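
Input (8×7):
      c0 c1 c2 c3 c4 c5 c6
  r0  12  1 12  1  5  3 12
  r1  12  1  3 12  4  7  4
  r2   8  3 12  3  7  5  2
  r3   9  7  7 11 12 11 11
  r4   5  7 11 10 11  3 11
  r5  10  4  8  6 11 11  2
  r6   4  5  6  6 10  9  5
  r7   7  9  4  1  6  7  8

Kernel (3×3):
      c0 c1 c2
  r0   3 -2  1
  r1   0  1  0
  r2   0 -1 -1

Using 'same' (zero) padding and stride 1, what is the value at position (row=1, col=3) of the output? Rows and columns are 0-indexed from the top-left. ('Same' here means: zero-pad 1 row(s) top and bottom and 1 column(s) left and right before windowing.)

41

The receptive field on the zero-padded input at this output position is [12 1 5 / 3 12 4 / 12 3 7]. Elementwise product with the kernel and sum: 12·3 + 1·-2 + 5·1 + 12·1 + 3·-1 + 7·-1.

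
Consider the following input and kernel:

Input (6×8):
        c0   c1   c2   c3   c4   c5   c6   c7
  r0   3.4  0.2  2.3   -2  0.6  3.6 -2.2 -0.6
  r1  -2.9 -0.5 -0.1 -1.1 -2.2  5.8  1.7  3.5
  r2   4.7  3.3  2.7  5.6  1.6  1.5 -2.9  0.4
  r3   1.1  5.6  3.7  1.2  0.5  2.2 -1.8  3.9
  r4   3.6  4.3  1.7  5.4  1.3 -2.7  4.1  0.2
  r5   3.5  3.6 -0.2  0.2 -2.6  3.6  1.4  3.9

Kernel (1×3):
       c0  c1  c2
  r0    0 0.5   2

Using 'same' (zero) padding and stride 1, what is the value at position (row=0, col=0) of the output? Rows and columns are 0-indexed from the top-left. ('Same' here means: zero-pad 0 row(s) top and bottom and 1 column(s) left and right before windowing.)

The receptive field on the zero-padded input at this output position is [0 3.4 0.2]. Elementwise product with the kernel and sum: 3.4·0.5 + 0.2·2.

2.1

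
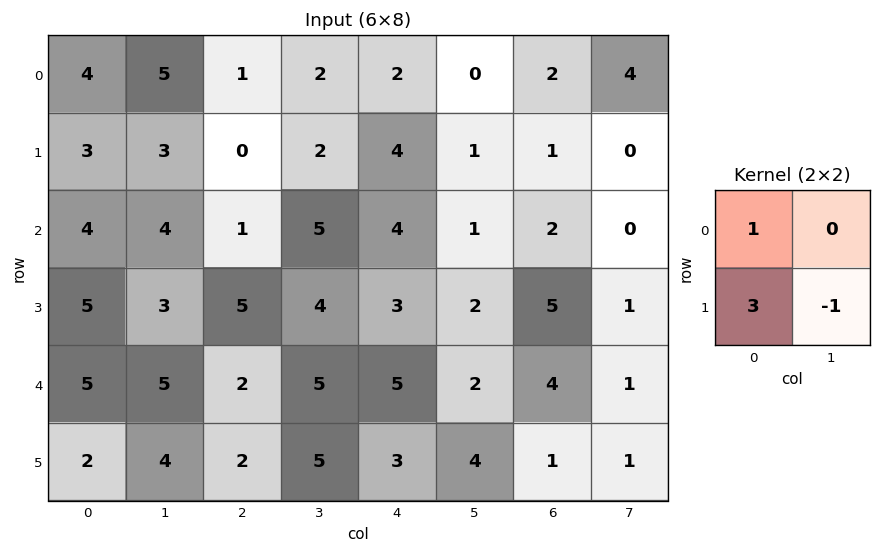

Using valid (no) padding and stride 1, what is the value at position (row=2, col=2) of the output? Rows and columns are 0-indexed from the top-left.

The receptive field on the input at this output position is [1 5 / 5 4]. Elementwise product with the kernel and sum: 1·1 + 5·3 + 4·-1.

12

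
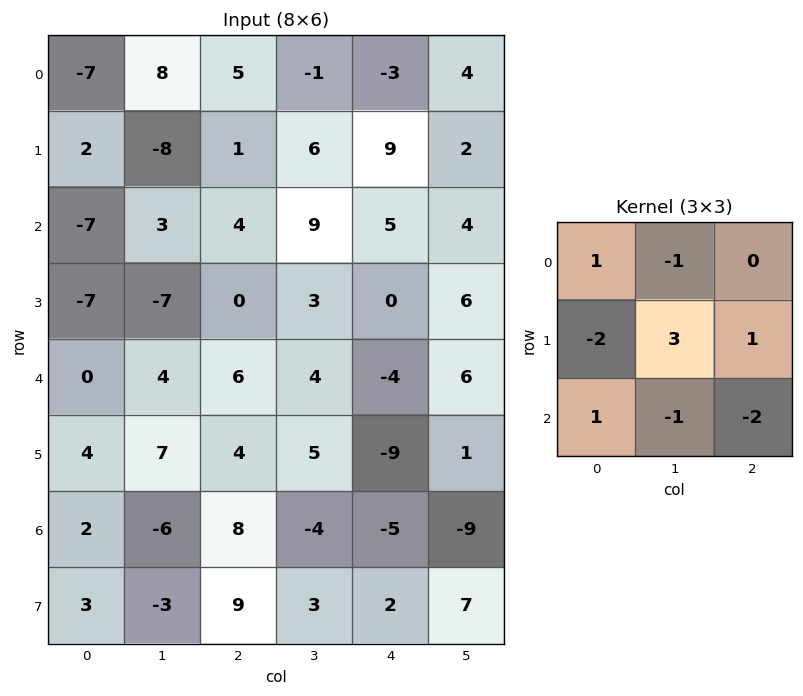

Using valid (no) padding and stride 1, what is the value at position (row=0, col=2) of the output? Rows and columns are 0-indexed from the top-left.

The receptive field on the input at this output position is [5 -1 -3 / 1 6 9 / 4 9 5]. Elementwise product with the kernel and sum: 5·1 + -1·-1 + 1·-2 + 6·3 + 9·1 + 4·1 + 9·-1 + 5·-2.

16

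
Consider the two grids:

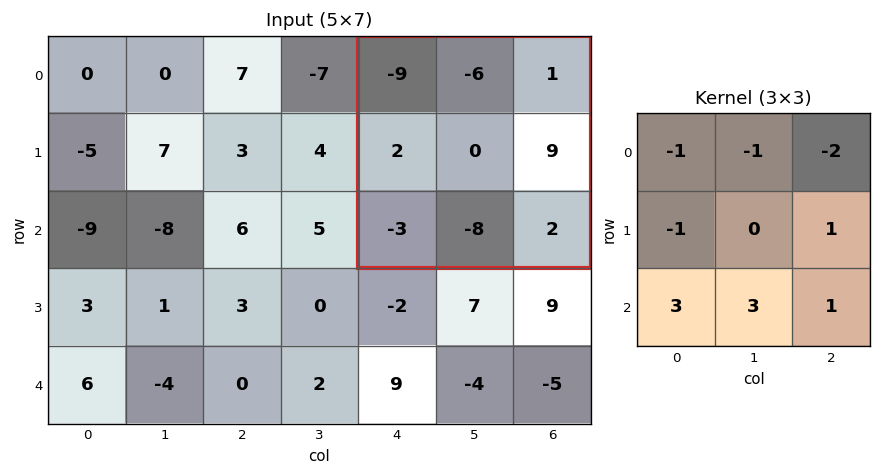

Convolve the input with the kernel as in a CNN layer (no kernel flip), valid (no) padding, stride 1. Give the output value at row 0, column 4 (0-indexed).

-11

The receptive field on the input at this output position is [-9 -6 1 / 2 0 9 / -3 -8 2]. Elementwise product with the kernel and sum: -9·-1 + -6·-1 + 1·-2 + 2·-1 + 9·1 + -3·3 + -8·3 + 2·1.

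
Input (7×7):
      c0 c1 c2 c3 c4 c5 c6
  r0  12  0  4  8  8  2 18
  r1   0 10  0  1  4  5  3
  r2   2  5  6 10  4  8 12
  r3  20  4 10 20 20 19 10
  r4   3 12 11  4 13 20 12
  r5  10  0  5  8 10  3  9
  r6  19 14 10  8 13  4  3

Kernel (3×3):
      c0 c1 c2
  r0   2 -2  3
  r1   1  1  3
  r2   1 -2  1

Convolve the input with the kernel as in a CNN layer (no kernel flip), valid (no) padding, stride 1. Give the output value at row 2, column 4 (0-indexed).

82

The receptive field on the input at this output position is [4 8 12 / 20 19 10 / 13 20 12]. Elementwise product with the kernel and sum: 4·2 + 8·-2 + 12·3 + 20·1 + 19·1 + 10·3 + 13·1 + 20·-2 + 12·1.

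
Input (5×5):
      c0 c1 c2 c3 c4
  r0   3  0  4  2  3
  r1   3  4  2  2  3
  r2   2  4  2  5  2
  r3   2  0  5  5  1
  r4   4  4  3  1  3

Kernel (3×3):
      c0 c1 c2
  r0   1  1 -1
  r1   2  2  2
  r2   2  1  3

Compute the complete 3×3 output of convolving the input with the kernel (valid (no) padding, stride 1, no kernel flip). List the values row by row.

31 43 32
40 46 37
39 35 43

Output[0,0]: The receptive field on the input at this output position is [3 0 4 / 3 4 2 / 2 4 2]. Elementwise product with the kernel and sum: 3·1 + 0·1 + 4·-1 + 3·2 + 4·2 + 2·2 + 2·2 + 4·1 + 2·3.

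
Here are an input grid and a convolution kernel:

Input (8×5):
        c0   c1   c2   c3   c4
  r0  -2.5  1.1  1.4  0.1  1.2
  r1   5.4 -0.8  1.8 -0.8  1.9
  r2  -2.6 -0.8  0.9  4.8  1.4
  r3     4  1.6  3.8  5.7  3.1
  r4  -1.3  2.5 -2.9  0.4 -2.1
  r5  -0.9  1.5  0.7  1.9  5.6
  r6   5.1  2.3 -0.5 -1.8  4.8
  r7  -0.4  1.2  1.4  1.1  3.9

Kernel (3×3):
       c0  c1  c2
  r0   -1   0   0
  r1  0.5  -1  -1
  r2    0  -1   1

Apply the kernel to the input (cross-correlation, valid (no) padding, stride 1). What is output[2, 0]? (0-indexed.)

The receptive field on the input at this output position is [-2.6 -0.8 0.9 / 4 1.6 3.8 / -1.3 2.5 -2.9]. Elementwise product with the kernel and sum: -2.6·-1 + 4·0.5 + 1.6·-1 + 3.8·-1 + 2.5·-1 + -2.9·1.

-6.2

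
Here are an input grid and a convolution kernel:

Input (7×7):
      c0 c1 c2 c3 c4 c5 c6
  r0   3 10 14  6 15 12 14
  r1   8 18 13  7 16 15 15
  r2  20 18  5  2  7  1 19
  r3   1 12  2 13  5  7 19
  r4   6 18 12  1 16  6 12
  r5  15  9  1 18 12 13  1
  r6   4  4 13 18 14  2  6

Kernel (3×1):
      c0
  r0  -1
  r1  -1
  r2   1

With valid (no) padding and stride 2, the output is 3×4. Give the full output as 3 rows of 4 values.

Output[0,0]: The receptive field on the input at this output position is [3 / 8 / 20]. Elementwise product with the kernel and sum: 3·-1 + 8·-1 + 20·1.

9 -22 -24 -10
-15 5 4 -26
-17 0 -14 -7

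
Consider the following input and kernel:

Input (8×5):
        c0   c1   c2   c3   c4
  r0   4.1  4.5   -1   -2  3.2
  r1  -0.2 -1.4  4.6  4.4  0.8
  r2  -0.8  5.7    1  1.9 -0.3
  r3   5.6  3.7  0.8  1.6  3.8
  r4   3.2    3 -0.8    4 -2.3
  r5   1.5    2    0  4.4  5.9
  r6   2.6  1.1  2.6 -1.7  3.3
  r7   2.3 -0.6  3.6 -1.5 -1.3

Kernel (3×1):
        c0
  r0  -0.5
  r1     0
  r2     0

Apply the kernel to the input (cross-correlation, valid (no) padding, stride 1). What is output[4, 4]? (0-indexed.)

The receptive field on the input at this output position is [-2.3 / 5.9 / 3.3]. Elementwise product with the kernel and sum: -2.3·-0.5.

1.15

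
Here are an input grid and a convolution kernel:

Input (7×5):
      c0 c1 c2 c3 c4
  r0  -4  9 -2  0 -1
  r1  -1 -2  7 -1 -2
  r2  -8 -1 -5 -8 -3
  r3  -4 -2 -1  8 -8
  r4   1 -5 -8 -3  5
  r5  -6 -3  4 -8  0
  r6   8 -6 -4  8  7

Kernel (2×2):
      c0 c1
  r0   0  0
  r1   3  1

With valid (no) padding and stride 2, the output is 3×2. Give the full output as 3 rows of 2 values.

Output[0,0]: The receptive field on the input at this output position is [-4 9 / -1 -2]. Elementwise product with the kernel and sum: -1·3 + -2·1.
Output[0,1]: The receptive field on the input at this output position is [-2 0 / 7 -1]. Elementwise product with the kernel and sum: 7·3 + -1·1.

-5 20
-14 5
-21 4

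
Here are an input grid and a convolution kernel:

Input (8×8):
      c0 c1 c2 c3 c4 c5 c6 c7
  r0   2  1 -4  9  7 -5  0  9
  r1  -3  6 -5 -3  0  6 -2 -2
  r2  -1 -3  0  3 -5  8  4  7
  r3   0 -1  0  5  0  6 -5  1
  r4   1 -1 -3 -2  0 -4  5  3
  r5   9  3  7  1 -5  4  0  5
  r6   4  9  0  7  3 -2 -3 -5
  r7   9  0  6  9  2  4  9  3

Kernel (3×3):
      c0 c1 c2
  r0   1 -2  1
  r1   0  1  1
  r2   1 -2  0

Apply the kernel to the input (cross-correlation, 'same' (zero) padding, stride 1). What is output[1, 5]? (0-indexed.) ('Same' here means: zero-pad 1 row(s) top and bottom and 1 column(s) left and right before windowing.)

The receptive field on the zero-padded input at this output position is [7 -5 0 / 0 6 -2 / -5 8 4]. Elementwise product with the kernel and sum: 7·1 + -5·-2 + 0·1 + 6·1 + -2·1 + -5·1 + 8·-2.

0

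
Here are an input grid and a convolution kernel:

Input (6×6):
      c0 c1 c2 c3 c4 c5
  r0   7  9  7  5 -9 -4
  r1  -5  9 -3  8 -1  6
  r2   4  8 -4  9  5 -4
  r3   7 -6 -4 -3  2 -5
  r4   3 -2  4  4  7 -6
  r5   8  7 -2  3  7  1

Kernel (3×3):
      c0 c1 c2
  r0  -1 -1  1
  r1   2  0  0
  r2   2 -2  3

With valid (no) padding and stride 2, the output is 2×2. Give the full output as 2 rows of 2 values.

-39 -38
20 13

Output[0,0]: The receptive field on the input at this output position is [7 9 7 / -5 9 -3 / 4 8 -4]. Elementwise product with the kernel and sum: 7·-1 + 9·-1 + 7·1 + -5·2 + 4·2 + 8·-2 + -4·3.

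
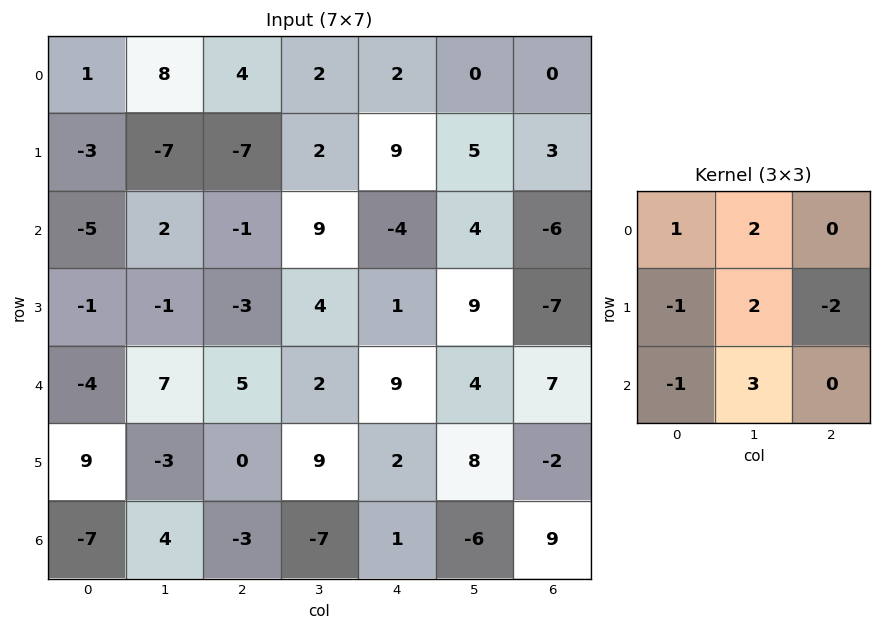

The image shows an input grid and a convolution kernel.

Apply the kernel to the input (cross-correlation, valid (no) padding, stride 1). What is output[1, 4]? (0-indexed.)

69

The receptive field on the input at this output position is [9 5 3 / -4 4 -6 / 1 9 -7]. Elementwise product with the kernel and sum: 9·1 + 5·2 + -4·-1 + 4·2 + -6·-2 + 1·-1 + 9·3.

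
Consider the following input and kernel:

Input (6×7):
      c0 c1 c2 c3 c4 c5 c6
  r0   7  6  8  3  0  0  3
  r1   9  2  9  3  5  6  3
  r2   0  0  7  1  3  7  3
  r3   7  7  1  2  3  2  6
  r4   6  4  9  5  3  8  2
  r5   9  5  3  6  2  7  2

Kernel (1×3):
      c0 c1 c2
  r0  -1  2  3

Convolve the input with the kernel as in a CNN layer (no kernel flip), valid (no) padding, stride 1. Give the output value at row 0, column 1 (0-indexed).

19

The receptive field on the input at this output position is [6 8 3]. Elementwise product with the kernel and sum: 6·-1 + 8·2 + 3·3.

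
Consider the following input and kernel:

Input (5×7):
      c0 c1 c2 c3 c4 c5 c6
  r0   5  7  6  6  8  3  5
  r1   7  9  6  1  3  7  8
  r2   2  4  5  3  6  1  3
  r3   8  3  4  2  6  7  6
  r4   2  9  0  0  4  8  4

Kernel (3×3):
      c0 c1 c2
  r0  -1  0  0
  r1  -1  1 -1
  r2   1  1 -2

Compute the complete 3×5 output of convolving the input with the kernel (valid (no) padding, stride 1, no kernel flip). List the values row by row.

-13 -8 -18 -4 -11
-7 -8 -20 -5 -10
0 4 -21 -18 -7

Output[0,0]: The receptive field on the input at this output position is [5 7 6 / 7 9 6 / 2 4 5]. Elementwise product with the kernel and sum: 5·-1 + 7·-1 + 9·1 + 6·-1 + 2·1 + 4·1 + 5·-2.
Output[0,1]: The receptive field on the input at this output position is [7 6 6 / 9 6 1 / 4 5 3]. Elementwise product with the kernel and sum: 7·-1 + 9·-1 + 6·1 + 1·-1 + 4·1 + 5·1 + 3·-2.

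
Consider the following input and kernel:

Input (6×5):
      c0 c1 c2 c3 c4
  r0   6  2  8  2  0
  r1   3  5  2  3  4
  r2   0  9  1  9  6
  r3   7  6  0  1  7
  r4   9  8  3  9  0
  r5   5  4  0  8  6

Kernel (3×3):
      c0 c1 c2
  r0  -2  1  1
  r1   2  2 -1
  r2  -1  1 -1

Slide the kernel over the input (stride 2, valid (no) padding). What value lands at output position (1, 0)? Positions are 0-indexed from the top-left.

The receptive field on the input at this output position is [0 9 1 / 7 6 0 / 9 8 3]. Elementwise product with the kernel and sum: 0·-2 + 9·1 + 1·1 + 7·2 + 6·2 + 0·-1 + 9·-1 + 8·1 + 3·-1.

32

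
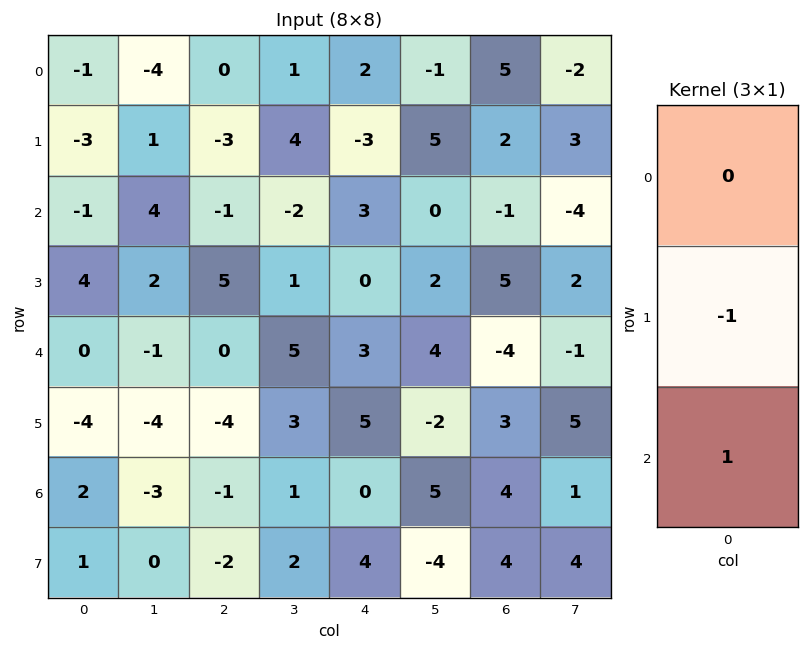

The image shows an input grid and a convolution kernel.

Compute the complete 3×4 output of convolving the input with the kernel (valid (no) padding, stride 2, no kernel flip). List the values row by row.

2 2 6 -3
-4 -5 3 -9
6 3 -5 1

Output[0,0]: The receptive field on the input at this output position is [-1 / -3 / -1]. Elementwise product with the kernel and sum: -3·-1 + -1·1.
Output[0,1]: The receptive field on the input at this output position is [0 / -3 / -1]. Elementwise product with the kernel and sum: -3·-1 + -1·1.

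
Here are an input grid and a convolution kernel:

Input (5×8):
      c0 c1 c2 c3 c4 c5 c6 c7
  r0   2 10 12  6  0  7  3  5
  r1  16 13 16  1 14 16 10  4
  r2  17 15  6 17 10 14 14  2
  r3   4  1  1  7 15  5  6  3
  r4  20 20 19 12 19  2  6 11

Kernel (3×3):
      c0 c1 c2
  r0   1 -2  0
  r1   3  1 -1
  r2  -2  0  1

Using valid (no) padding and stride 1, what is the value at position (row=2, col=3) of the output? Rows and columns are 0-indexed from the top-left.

6

The receptive field on the input at this output position is [17 10 14 / 7 15 5 / 12 19 2]. Elementwise product with the kernel and sum: 17·1 + 10·-2 + 7·3 + 15·1 + 5·-1 + 12·-2 + 2·1.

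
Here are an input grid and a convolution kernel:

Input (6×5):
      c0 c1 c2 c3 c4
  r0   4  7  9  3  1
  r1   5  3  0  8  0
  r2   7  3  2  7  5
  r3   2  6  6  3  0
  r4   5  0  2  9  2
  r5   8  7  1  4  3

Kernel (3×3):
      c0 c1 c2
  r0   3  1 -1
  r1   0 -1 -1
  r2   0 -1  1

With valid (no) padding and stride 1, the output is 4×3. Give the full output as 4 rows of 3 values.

6 24 19
13 -11 -7
12 2 -2
-2 13 9

Output[0,0]: The receptive field on the input at this output position is [4 7 9 / 5 3 0 / 7 3 2]. Elementwise product with the kernel and sum: 4·3 + 7·1 + 9·-1 + 3·-1 + 0·-1 + 3·-1 + 2·1.
Output[0,1]: The receptive field on the input at this output position is [7 9 3 / 3 0 8 / 3 2 7]. Elementwise product with the kernel and sum: 7·3 + 9·1 + 3·-1 + 0·-1 + 8·-1 + 2·-1 + 7·1.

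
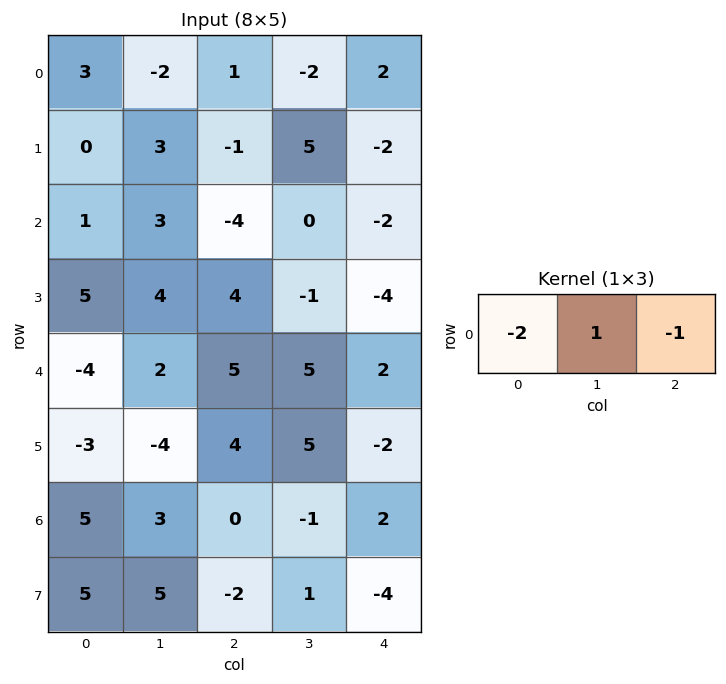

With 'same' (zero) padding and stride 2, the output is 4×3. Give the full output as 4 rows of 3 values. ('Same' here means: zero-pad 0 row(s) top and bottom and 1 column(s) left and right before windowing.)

5 7 6
-2 -10 -2
-6 -4 -8
2 -5 4

Output[0,0]: The receptive field on the zero-padded input at this output position is [0 3 -2]. Elementwise product with the kernel and sum: 0·-2 + 3·1 + -2·-1.
Output[0,1]: The receptive field on the zero-padded input at this output position is [-2 1 -2]. Elementwise product with the kernel and sum: -2·-2 + 1·1 + -2·-1.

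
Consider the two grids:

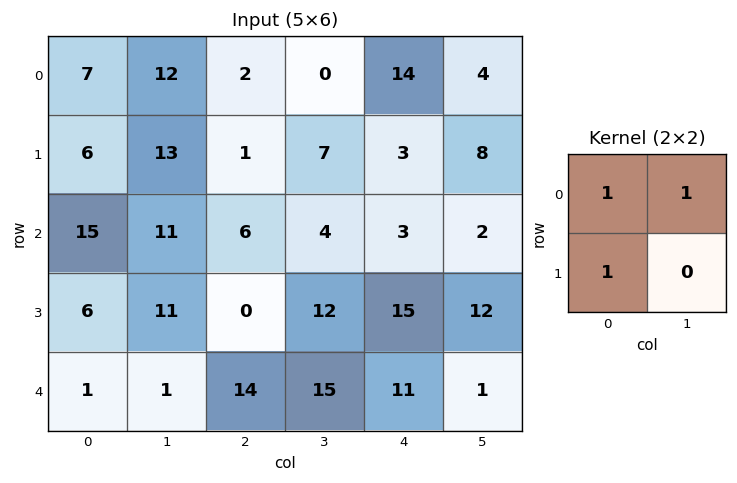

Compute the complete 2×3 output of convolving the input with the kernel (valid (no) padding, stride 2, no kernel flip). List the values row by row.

25 3 21
32 10 20

Output[0,0]: The receptive field on the input at this output position is [7 12 / 6 13]. Elementwise product with the kernel and sum: 7·1 + 12·1 + 6·1.
Output[0,1]: The receptive field on the input at this output position is [2 0 / 1 7]. Elementwise product with the kernel and sum: 2·1 + 0·1 + 1·1.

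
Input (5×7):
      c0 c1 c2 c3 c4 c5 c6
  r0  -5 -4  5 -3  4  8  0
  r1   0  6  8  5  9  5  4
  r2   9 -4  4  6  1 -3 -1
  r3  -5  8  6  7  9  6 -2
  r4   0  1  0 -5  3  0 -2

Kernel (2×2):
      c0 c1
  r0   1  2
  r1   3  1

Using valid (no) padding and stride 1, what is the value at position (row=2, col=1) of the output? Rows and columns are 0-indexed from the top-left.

The receptive field on the input at this output position is [-4 4 / 8 6]. Elementwise product with the kernel and sum: -4·1 + 4·2 + 8·3 + 6·1.

34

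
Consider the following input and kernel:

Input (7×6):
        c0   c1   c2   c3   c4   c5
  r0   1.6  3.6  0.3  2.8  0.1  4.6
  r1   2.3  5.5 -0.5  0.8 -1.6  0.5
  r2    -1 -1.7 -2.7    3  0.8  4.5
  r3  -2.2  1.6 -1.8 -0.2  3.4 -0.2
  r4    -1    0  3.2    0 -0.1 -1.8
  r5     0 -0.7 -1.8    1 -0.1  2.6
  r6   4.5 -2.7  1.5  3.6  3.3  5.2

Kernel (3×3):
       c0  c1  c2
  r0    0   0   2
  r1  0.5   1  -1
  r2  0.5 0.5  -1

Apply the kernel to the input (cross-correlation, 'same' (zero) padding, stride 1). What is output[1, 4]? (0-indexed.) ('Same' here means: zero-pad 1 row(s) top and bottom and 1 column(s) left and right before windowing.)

The receptive field on the zero-padded input at this output position is [2.8 0.1 4.6 / 0.8 -1.6 0.5 / 3 0.8 4.5]. Elementwise product with the kernel and sum: 4.6·2 + 0.8·0.5 + -1.6·1 + 0.5·-1 + 3·0.5 + 0.8·0.5 + 4.5·-1.

4.9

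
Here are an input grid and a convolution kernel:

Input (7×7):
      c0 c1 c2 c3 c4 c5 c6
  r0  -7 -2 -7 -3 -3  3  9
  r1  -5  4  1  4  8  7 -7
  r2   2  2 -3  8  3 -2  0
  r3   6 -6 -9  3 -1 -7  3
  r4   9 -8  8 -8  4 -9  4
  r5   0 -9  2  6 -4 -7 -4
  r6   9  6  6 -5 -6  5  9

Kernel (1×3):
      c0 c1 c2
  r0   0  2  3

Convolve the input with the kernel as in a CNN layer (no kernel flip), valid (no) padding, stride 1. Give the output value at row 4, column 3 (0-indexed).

The receptive field on the input at this output position is [-8 4 -9]. Elementwise product with the kernel and sum: 4·2 + -9·3.

-19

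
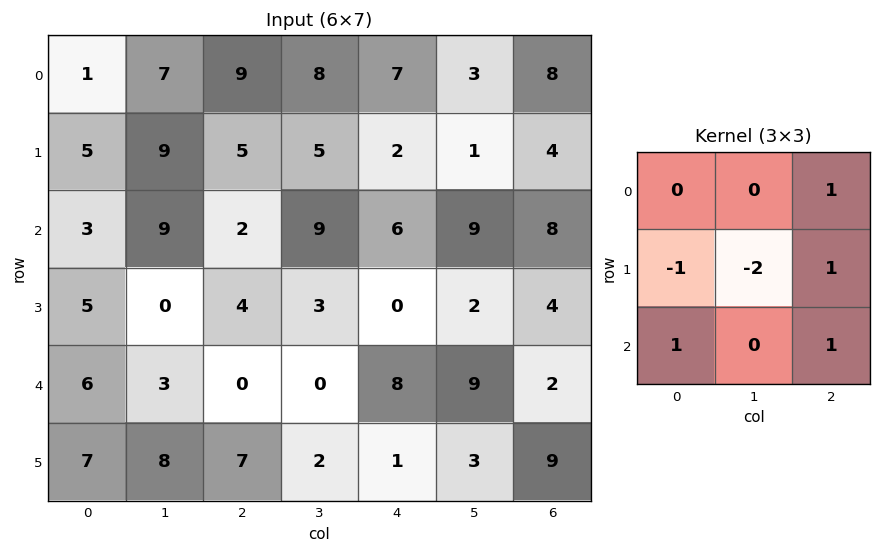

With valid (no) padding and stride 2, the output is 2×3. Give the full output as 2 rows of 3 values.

Output[0,0]: The receptive field on the input at this output position is [1 7 9 / 5 9 5 / 3 9 2]. Elementwise product with the kernel and sum: 9·1 + 5·-1 + 9·-2 + 5·1 + 3·1 + 2·1.

-4 2 22
7 4 18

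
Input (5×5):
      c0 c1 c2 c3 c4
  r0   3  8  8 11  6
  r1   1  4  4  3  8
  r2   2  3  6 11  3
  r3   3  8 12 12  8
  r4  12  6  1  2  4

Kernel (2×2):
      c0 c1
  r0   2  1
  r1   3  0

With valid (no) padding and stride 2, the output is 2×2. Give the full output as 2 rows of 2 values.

Output[0,0]: The receptive field on the input at this output position is [3 8 / 1 4]. Elementwise product with the kernel and sum: 3·2 + 8·1 + 1·3.
Output[0,1]: The receptive field on the input at this output position is [8 11 / 4 3]. Elementwise product with the kernel and sum: 8·2 + 11·1 + 4·3.

17 39
16 59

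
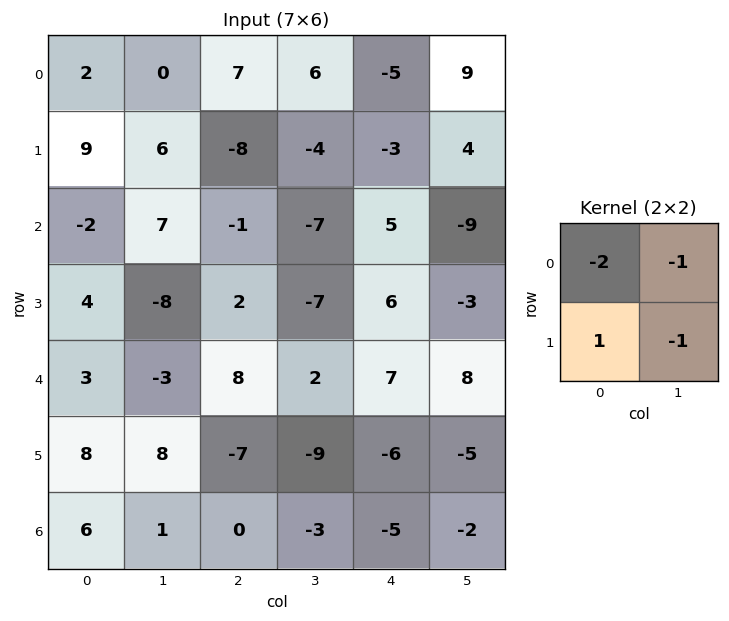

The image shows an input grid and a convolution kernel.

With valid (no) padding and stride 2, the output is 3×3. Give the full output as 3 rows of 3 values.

-1 -24 -6
9 18 8
-3 -16 -23

Output[0,0]: The receptive field on the input at this output position is [2 0 / 9 6]. Elementwise product with the kernel and sum: 2·-2 + 0·-1 + 9·1 + 6·-1.
Output[0,1]: The receptive field on the input at this output position is [7 6 / -8 -4]. Elementwise product with the kernel and sum: 7·-2 + 6·-1 + -8·1 + -4·-1.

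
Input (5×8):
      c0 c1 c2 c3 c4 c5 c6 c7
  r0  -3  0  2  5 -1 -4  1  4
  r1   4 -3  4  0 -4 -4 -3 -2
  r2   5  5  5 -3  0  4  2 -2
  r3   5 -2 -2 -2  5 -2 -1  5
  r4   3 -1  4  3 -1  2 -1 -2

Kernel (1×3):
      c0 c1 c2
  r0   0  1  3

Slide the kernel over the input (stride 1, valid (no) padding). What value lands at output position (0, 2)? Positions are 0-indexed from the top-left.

The receptive field on the input at this output position is [2 5 -1]. Elementwise product with the kernel and sum: 5·1 + -1·3.

2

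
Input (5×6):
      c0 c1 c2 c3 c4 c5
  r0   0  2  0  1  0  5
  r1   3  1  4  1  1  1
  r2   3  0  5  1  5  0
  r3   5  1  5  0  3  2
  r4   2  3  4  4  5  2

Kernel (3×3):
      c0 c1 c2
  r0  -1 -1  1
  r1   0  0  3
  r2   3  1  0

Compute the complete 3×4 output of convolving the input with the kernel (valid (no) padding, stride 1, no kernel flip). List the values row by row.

Output[0,0]: The receptive field on the input at this output position is [0 2 0 / 3 1 4 / 3 0 5]. Elementwise product with the kernel and sum: 0·-1 + 2·-1 + 0·1 + 4·3 + 3·3 + 0·1.

19 7 18 15
31 7 26 2
26 9 24 17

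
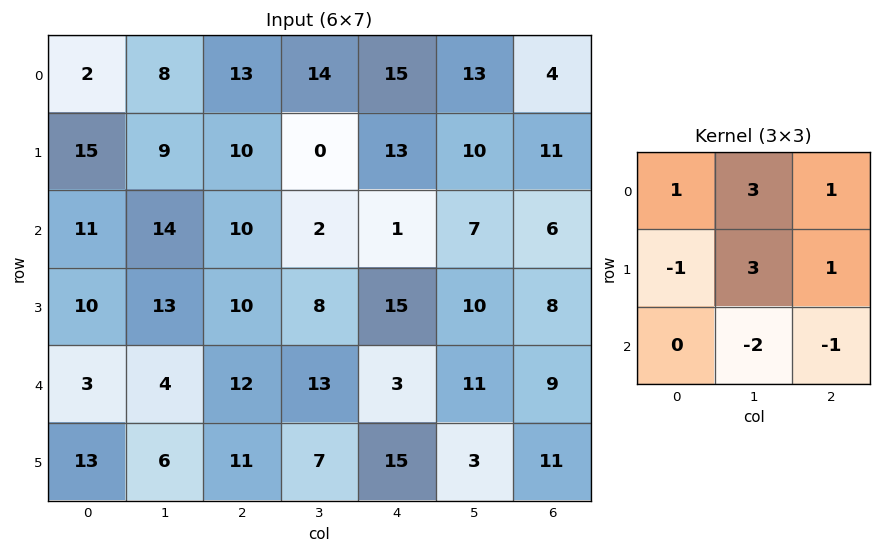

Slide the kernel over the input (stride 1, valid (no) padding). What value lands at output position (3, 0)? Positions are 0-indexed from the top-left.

57

The receptive field on the input at this output position is [10 13 10 / 3 4 12 / 13 6 11]. Elementwise product with the kernel and sum: 10·1 + 13·3 + 10·1 + 3·-1 + 4·3 + 12·1 + 6·-2 + 11·-1.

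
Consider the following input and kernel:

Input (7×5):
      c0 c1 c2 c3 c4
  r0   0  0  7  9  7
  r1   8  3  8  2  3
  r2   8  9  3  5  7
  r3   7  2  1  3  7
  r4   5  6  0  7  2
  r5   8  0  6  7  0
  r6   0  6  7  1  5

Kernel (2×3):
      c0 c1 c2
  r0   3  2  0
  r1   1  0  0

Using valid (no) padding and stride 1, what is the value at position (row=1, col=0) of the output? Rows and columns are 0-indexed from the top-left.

The receptive field on the input at this output position is [8 3 8 / 8 9 3]. Elementwise product with the kernel and sum: 8·3 + 3·2 + 8·1.

38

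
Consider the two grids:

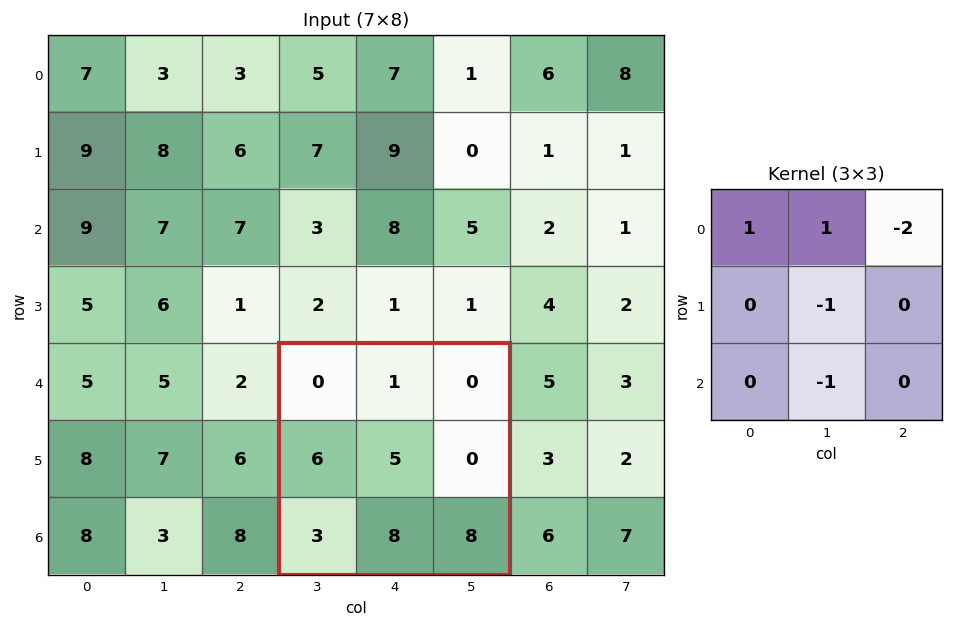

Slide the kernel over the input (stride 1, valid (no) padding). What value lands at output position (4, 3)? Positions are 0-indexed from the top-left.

-12

The receptive field on the input at this output position is [0 1 0 / 6 5 0 / 3 8 8]. Elementwise product with the kernel and sum: 0·1 + 1·1 + 0·-2 + 5·-1 + 8·-1.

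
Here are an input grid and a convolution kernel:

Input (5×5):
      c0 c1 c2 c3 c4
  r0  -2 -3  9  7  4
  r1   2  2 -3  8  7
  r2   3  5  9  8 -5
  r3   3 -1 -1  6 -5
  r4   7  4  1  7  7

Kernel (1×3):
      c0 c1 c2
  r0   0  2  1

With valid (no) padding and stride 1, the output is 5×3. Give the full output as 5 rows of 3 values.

Output[0,0]: The receptive field on the input at this output position is [-2 -3 9]. Elementwise product with the kernel and sum: -3·2 + 9·1.

3 25 18
1 2 23
19 26 11
-3 4 7
9 9 21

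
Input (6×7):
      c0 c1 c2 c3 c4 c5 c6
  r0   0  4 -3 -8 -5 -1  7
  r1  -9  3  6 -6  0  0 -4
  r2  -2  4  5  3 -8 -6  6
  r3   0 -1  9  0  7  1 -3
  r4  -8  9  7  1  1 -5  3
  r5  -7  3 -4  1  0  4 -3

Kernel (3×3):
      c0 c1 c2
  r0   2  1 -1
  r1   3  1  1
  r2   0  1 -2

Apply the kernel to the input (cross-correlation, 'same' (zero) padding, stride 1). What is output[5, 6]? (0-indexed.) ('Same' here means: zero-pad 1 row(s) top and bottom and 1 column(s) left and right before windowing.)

The receptive field on the zero-padded input at this output position is [-5 3 0 / 4 -3 0 / 0 0 0]. Elementwise product with the kernel and sum: -5·2 + 3·1 + 0·-1 + 4·3 + -3·1 + 0·1 + 0·1 + 0·-2.

2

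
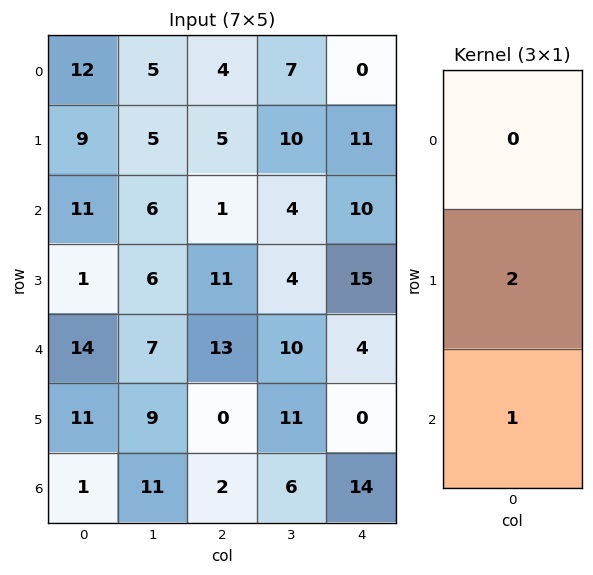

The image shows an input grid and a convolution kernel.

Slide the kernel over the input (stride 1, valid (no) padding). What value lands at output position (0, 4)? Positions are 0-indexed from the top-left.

The receptive field on the input at this output position is [0 / 11 / 10]. Elementwise product with the kernel and sum: 11·2 + 10·1.

32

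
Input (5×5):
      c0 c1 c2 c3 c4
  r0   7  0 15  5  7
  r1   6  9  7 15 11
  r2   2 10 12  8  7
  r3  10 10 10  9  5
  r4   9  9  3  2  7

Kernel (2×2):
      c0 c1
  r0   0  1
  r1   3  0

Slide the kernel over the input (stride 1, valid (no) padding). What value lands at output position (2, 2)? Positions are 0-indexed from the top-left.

The receptive field on the input at this output position is [12 8 / 10 9]. Elementwise product with the kernel and sum: 8·1 + 10·3.

38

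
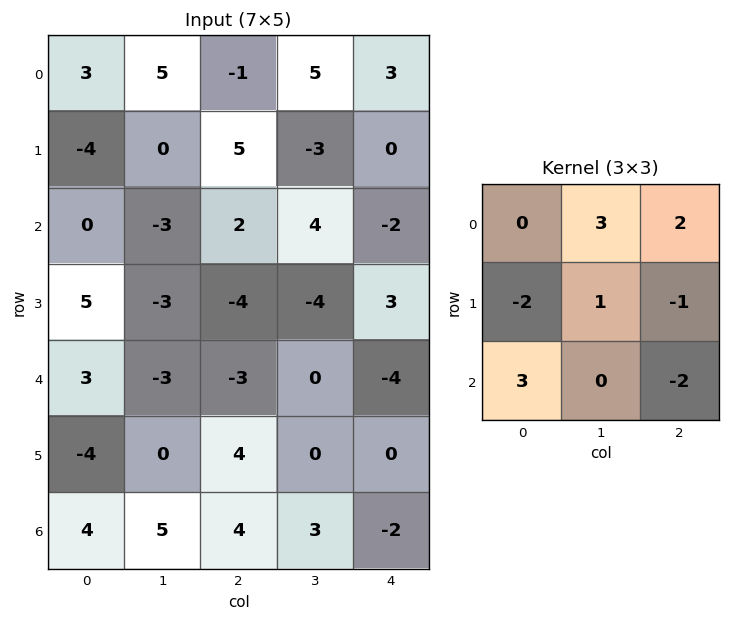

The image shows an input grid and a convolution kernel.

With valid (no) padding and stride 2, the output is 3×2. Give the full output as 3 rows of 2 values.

Output[0,0]: The receptive field on the input at this output position is [3 5 -1 / -4 0 5 / 0 -3 2]. Elementwise product with the kernel and sum: 5·3 + -1·2 + -4·-2 + 0·1 + 5·-1 + 0·3 + 2·-2.
Output[0,1]: The receptive field on the input at this output position is [-1 5 3 / 5 -3 0 / 2 4 -2]. Elementwise product with the kernel and sum: 5·3 + 3·2 + 5·-2 + -3·1 + 0·-1 + 2·3 + -2·-2.

12 18
1 8
-7 0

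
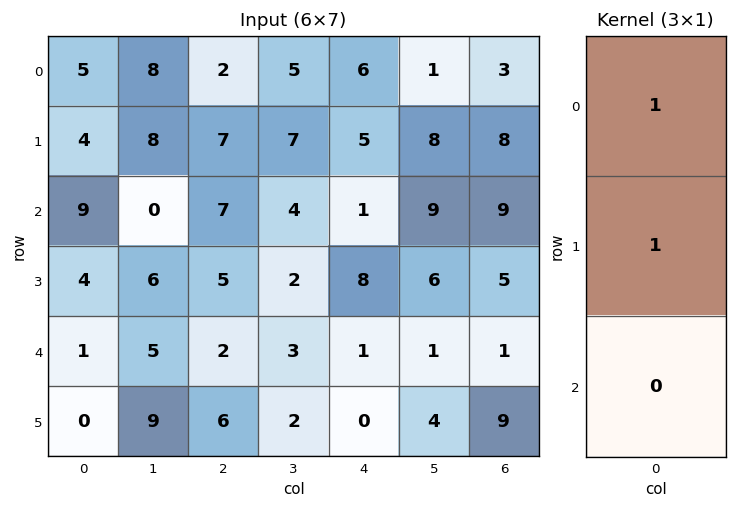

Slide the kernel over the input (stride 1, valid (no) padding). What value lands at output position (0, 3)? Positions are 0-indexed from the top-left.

The receptive field on the input at this output position is [5 / 7 / 4]. Elementwise product with the kernel and sum: 5·1 + 7·1.

12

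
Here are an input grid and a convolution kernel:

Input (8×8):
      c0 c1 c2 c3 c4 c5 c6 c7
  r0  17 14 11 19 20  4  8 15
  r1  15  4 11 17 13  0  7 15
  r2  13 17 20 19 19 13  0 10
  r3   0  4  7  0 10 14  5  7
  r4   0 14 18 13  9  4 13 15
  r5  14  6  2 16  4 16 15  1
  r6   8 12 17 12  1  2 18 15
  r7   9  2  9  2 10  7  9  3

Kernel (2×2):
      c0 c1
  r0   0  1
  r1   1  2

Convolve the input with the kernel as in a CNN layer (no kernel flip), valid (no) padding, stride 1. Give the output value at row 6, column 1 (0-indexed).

The receptive field on the input at this output position is [12 17 / 2 9]. Elementwise product with the kernel and sum: 17·1 + 2·1 + 9·2.

37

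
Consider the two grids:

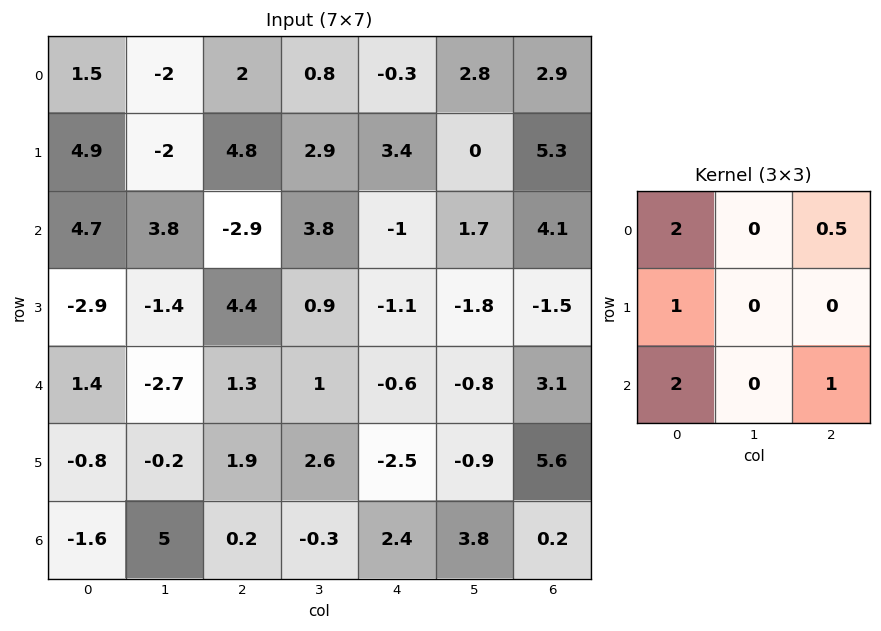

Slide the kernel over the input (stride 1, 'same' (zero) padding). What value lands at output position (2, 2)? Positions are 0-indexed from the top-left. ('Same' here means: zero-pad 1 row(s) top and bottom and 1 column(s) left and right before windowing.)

-0.65

The receptive field on the zero-padded input at this output position is [-2 4.8 2.9 / 3.8 -2.9 3.8 / -1.4 4.4 0.9]. Elementwise product with the kernel and sum: -2·2 + 2.9·0.5 + 3.8·1 + -1.4·2 + 0.9·1.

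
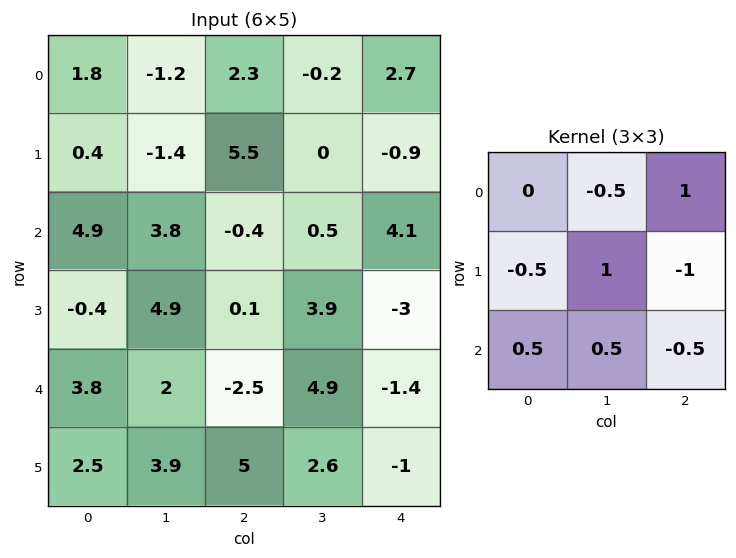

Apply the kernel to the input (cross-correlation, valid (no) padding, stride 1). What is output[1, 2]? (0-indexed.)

The receptive field on the input at this output position is [5.5 0 -0.9 / -0.4 0.5 4.1 / 0.1 3.9 -3]. Elementwise product with the kernel and sum: 0·-0.5 + -0.9·1 + -0.4·-0.5 + 0.5·1 + 4.1·-1 + 0.1·0.5 + 3.9·0.5 + -3·-0.5.

-0.8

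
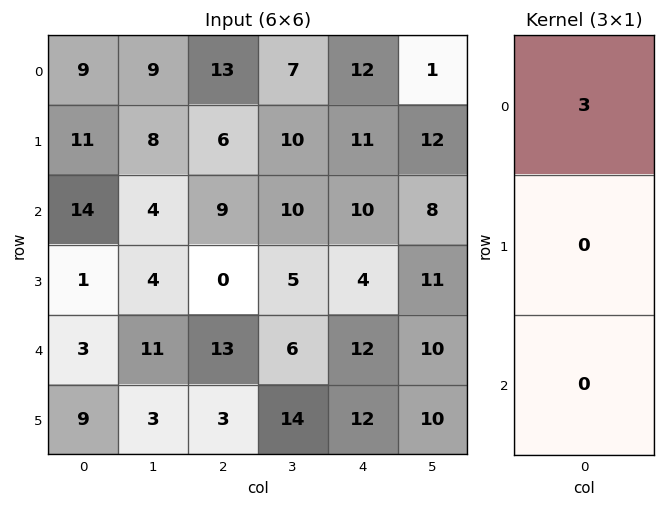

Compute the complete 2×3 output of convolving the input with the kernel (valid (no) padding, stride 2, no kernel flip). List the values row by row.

27 39 36
42 27 30

Output[0,0]: The receptive field on the input at this output position is [9 / 11 / 14]. Elementwise product with the kernel and sum: 9·3.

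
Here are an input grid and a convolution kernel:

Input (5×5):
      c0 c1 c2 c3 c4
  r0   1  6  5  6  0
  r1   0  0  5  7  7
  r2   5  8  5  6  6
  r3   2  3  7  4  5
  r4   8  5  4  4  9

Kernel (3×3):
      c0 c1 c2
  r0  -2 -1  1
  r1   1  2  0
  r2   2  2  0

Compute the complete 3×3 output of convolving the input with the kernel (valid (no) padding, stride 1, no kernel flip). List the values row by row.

Output[0,0]: The receptive field on the input at this output position is [1 6 5 / 0 0 5 / 5 8 5]. Elementwise product with the kernel and sum: 1·-2 + 6·-1 + 5·1 + 0·1 + 0·2 + 5·2 + 8·2.

23 25 25
36 40 29
21 20 21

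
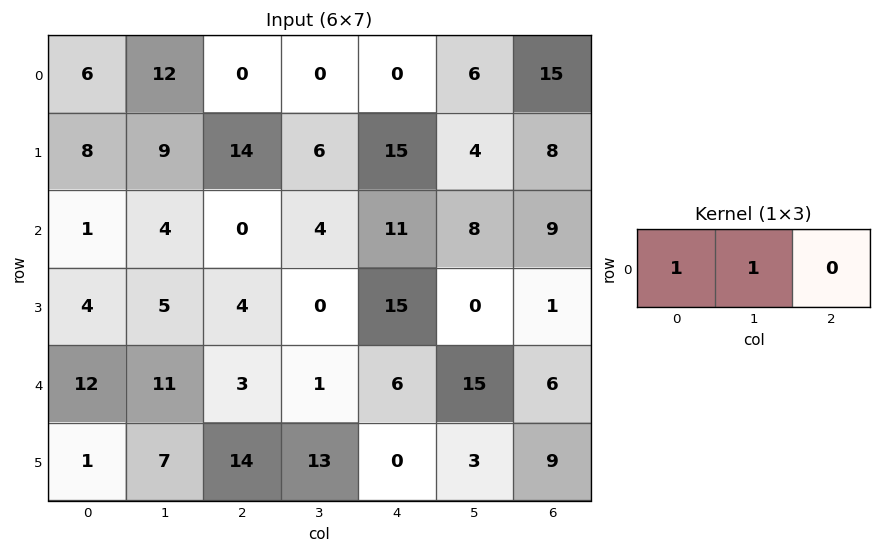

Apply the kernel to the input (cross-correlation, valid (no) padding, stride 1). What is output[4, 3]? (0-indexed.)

7

The receptive field on the input at this output position is [1 6 15]. Elementwise product with the kernel and sum: 1·1 + 6·1.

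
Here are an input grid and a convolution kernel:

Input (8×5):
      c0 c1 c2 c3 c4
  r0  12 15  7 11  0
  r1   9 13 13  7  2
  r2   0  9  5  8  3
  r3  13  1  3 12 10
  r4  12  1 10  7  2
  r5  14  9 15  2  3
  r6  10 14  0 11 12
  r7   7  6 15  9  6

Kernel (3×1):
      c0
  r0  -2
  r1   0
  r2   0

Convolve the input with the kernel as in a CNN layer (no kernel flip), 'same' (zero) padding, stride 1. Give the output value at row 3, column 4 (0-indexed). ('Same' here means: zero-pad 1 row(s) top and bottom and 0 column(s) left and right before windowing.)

The receptive field on the zero-padded input at this output position is [3 / 10 / 2]. Elementwise product with the kernel and sum: 3·-2.

-6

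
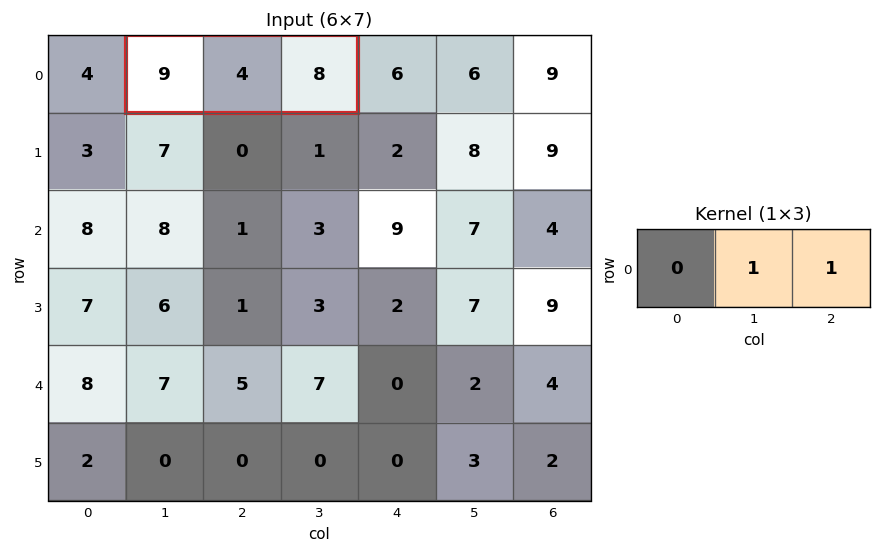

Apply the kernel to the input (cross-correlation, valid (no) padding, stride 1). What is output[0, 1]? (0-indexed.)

The receptive field on the input at this output position is [9 4 8]. Elementwise product with the kernel and sum: 4·1 + 8·1.

12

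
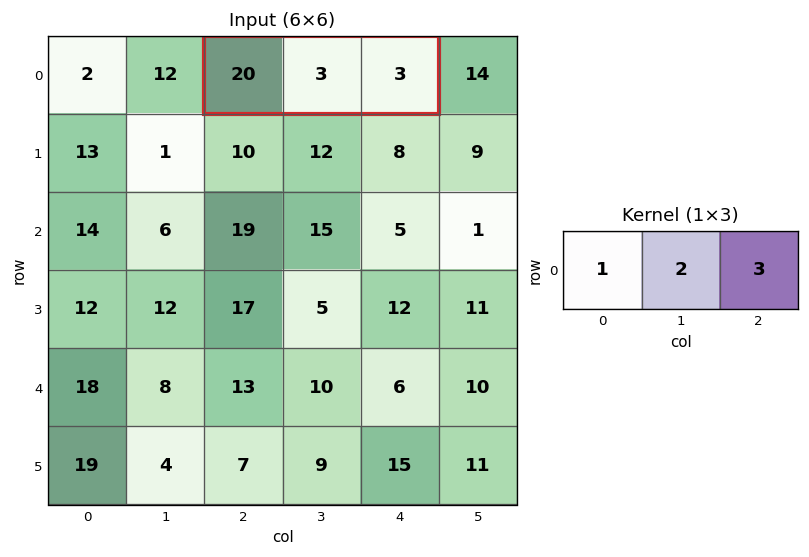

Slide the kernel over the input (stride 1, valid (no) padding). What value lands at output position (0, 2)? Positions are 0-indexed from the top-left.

The receptive field on the input at this output position is [20 3 3]. Elementwise product with the kernel and sum: 20·1 + 3·2 + 3·3.

35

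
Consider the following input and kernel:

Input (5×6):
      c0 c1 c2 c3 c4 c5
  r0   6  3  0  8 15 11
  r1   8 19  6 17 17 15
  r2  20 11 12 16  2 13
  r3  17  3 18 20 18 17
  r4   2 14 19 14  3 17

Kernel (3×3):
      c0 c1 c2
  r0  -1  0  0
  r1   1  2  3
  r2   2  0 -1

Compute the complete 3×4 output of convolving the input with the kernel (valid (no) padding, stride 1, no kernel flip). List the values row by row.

Output[0,0]: The receptive field on the input at this output position is [6 3 0 / 8 19 6 / 20 11 12]. Elementwise product with the kernel and sum: 6·-1 + 8·1 + 19·2 + 6·3 + 20·2 + 12·-1.

86 85 113 107
86 50 62 65
42 102 135 102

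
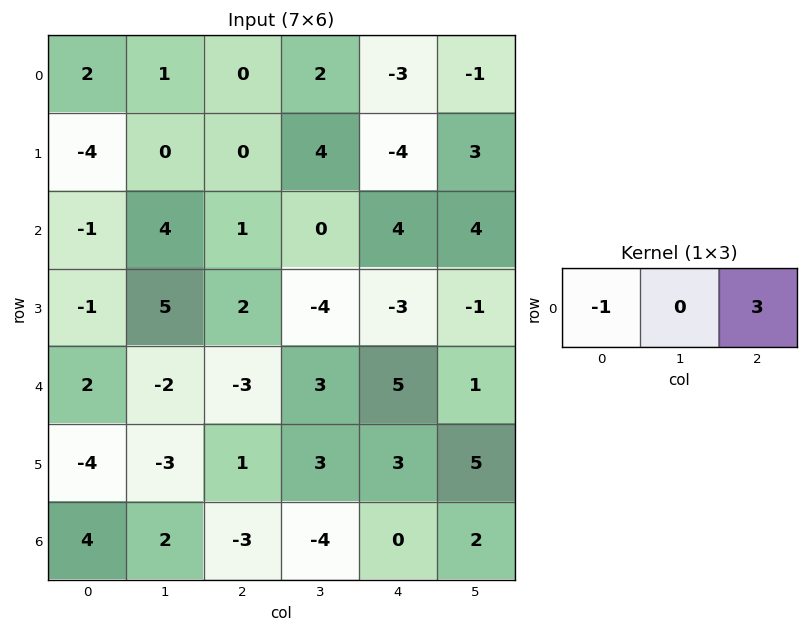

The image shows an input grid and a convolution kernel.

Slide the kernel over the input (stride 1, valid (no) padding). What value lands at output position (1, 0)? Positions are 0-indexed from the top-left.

4

The receptive field on the input at this output position is [-4 0 0]. Elementwise product with the kernel and sum: -4·-1 + 0·3.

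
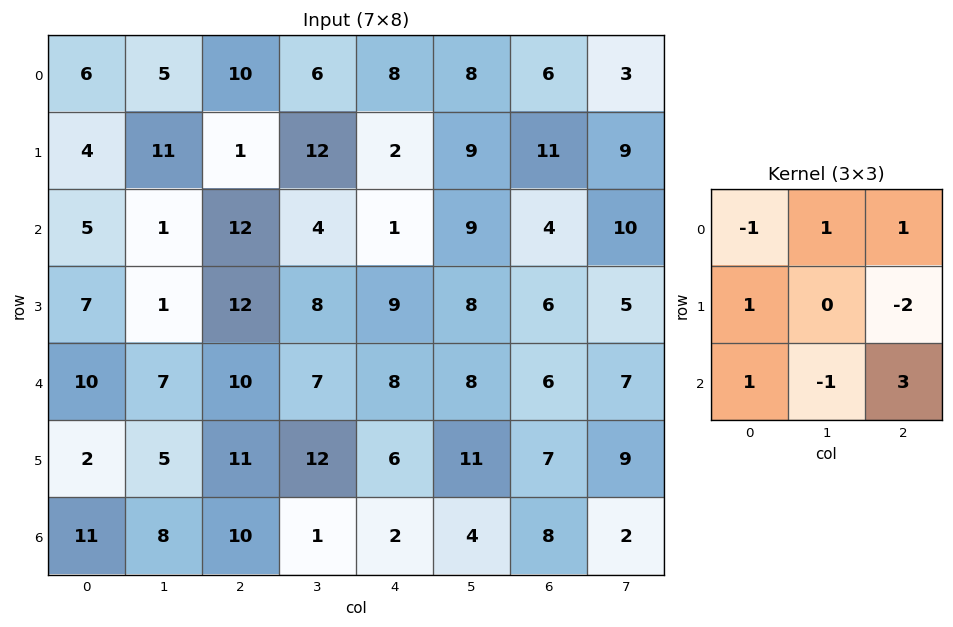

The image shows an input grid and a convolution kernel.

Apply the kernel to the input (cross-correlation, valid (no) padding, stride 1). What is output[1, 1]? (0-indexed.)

8

The receptive field on the input at this output position is [11 1 12 / 1 12 4 / 1 12 8]. Elementwise product with the kernel and sum: 11·-1 + 1·1 + 12·1 + 1·1 + 4·-2 + 1·1 + 12·-1 + 8·3.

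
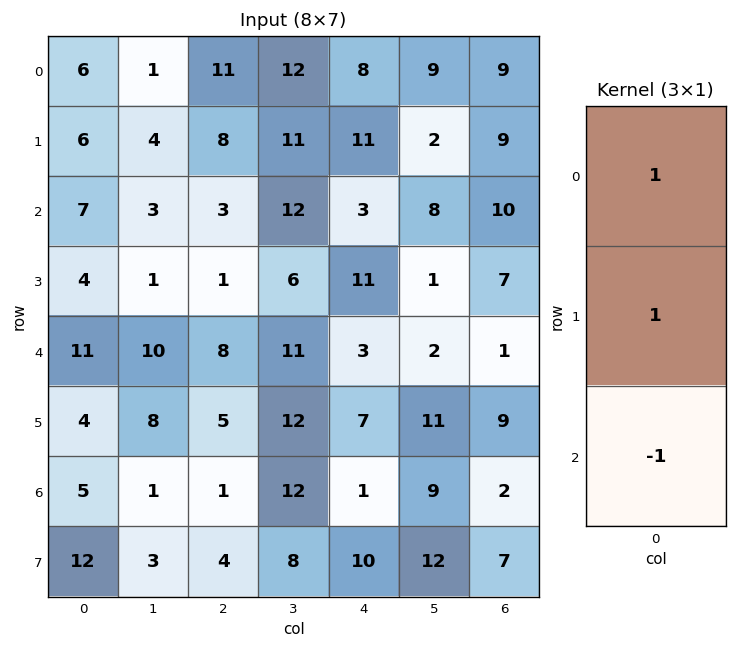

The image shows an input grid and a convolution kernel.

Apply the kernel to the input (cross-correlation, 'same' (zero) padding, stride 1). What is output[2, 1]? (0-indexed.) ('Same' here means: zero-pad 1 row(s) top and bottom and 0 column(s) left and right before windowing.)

The receptive field on the zero-padded input at this output position is [4 / 3 / 1]. Elementwise product with the kernel and sum: 4·1 + 3·1 + 1·-1.

6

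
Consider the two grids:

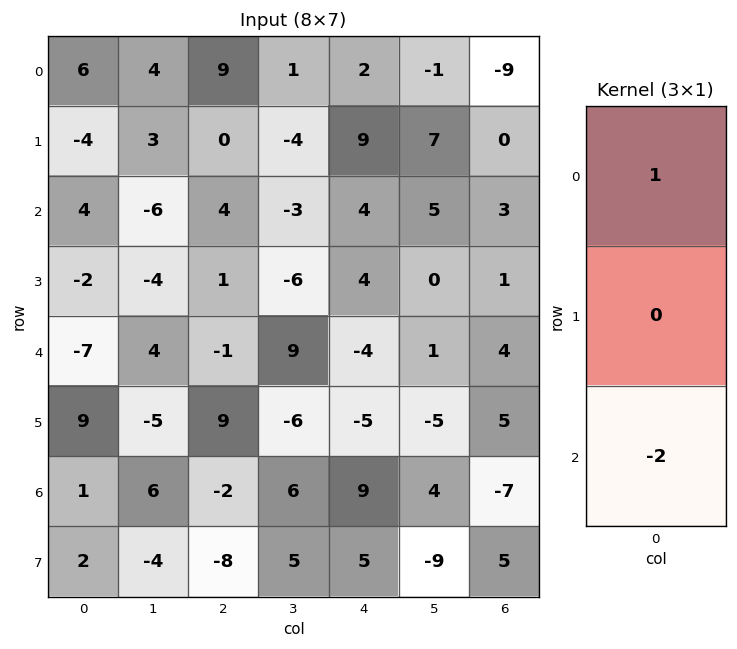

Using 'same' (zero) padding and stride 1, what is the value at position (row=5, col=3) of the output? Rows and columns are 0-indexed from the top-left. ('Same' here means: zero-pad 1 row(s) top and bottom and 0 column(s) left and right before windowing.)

The receptive field on the zero-padded input at this output position is [9 / -6 / 6]. Elementwise product with the kernel and sum: 9·1 + 6·-2.

-3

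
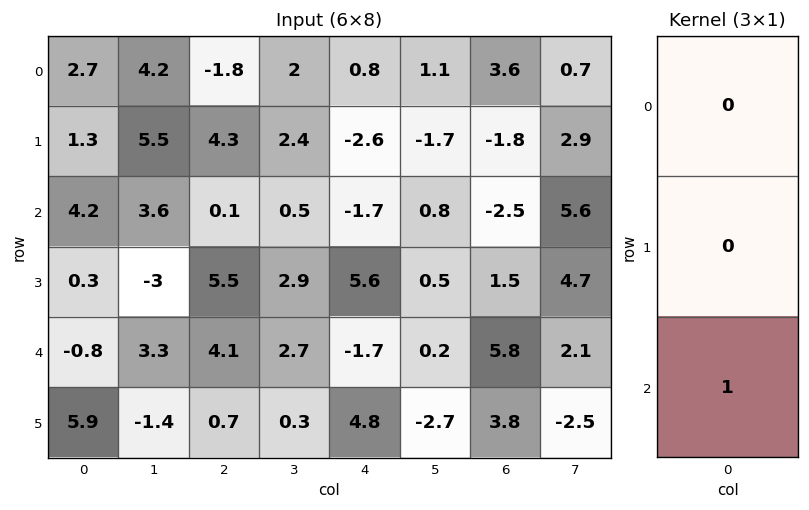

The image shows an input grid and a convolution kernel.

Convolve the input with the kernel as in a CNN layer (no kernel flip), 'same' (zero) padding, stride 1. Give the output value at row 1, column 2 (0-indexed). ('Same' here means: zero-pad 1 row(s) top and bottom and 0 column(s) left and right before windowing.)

The receptive field on the zero-padded input at this output position is [-1.8 / 4.3 / 0.1]. Elementwise product with the kernel and sum: 0.1·1.

0.1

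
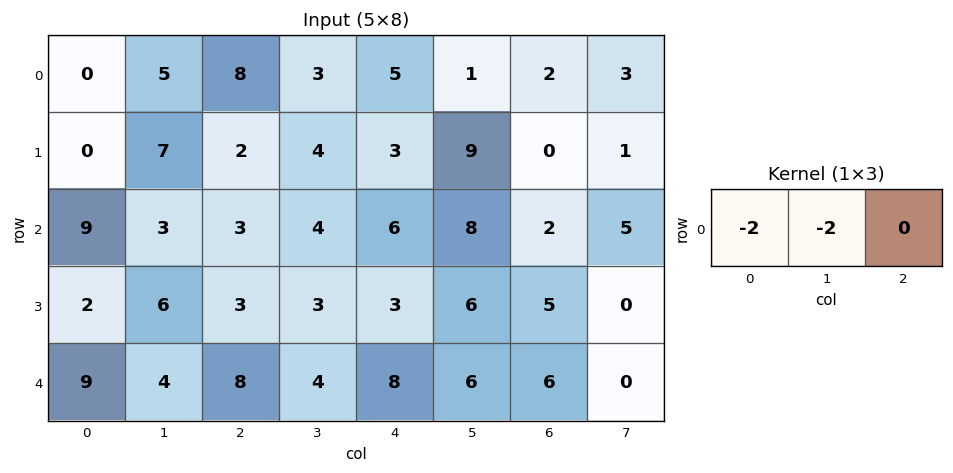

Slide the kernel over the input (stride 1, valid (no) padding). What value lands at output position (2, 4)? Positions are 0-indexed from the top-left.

The receptive field on the input at this output position is [6 8 2]. Elementwise product with the kernel and sum: 6·-2 + 8·-2.

-28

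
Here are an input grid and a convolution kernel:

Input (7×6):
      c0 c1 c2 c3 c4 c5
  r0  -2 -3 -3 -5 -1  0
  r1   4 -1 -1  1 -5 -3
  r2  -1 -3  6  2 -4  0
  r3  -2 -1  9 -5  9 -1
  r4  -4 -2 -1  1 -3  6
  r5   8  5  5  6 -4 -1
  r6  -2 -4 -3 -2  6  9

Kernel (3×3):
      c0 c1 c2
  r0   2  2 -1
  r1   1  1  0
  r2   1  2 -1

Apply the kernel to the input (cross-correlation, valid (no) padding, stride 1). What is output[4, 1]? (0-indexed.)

The receptive field on the input at this output position is [-2 -1 1 / 5 5 6 / -4 -3 -2]. Elementwise product with the kernel and sum: -2·2 + -1·2 + 1·-1 + 5·1 + 5·1 + -4·1 + -3·2 + -2·-1.

-5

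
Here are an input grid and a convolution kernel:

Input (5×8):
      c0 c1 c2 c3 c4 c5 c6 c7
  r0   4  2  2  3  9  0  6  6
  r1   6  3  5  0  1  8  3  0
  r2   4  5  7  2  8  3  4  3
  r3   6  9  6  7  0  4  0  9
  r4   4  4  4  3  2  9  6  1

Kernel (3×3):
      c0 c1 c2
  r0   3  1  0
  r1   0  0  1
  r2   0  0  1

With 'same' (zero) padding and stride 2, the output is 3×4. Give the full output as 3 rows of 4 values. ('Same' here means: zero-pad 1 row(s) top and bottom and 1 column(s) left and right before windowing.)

Output[0,0]: The receptive field on the zero-padded input at this output position is [0 0 0 / 0 4 2 / 0 6 3]. Elementwise product with the kernel and sum: 0·3 + 0·1 + 2·1 + 3·1.

5 3 8 6
20 23 8 39
10 36 30 13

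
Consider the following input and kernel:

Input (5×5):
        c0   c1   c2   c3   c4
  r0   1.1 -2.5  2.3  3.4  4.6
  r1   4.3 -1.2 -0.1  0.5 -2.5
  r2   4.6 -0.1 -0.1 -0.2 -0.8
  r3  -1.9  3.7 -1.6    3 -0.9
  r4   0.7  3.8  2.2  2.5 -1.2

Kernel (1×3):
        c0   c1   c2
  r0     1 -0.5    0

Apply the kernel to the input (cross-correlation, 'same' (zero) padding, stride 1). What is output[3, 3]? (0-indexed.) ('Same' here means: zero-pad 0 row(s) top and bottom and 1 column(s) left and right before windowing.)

The receptive field on the zero-padded input at this output position is [-1.6 3 -0.9]. Elementwise product with the kernel and sum: -1.6·1 + 3·-0.5.

-3.1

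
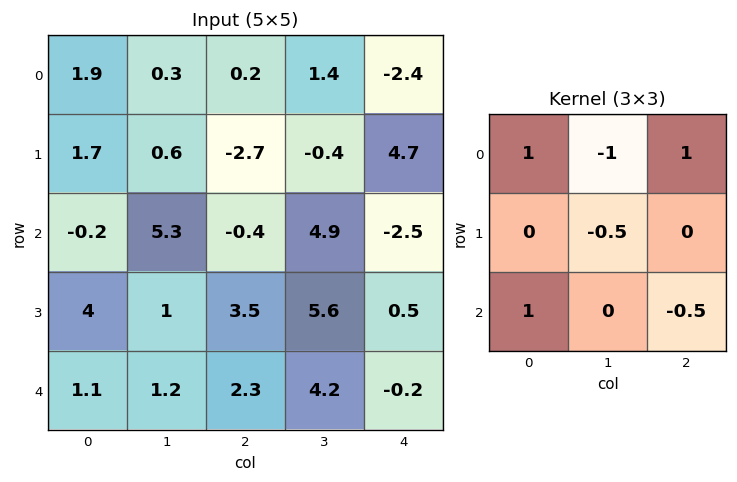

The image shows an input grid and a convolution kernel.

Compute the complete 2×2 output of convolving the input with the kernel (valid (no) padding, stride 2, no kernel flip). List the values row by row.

Output[0,0]: The receptive field on the input at this output position is [1.9 0.3 0.2 / 1.7 0.6 -2.7 / -0.2 5.3 -0.4]. Elementwise product with the kernel and sum: 1.9·1 + 0.3·-1 + 0.2·1 + 0.6·-0.5 + -0.2·1 + -0.4·-0.5.

1.5 -2.55
-6.45 -8.2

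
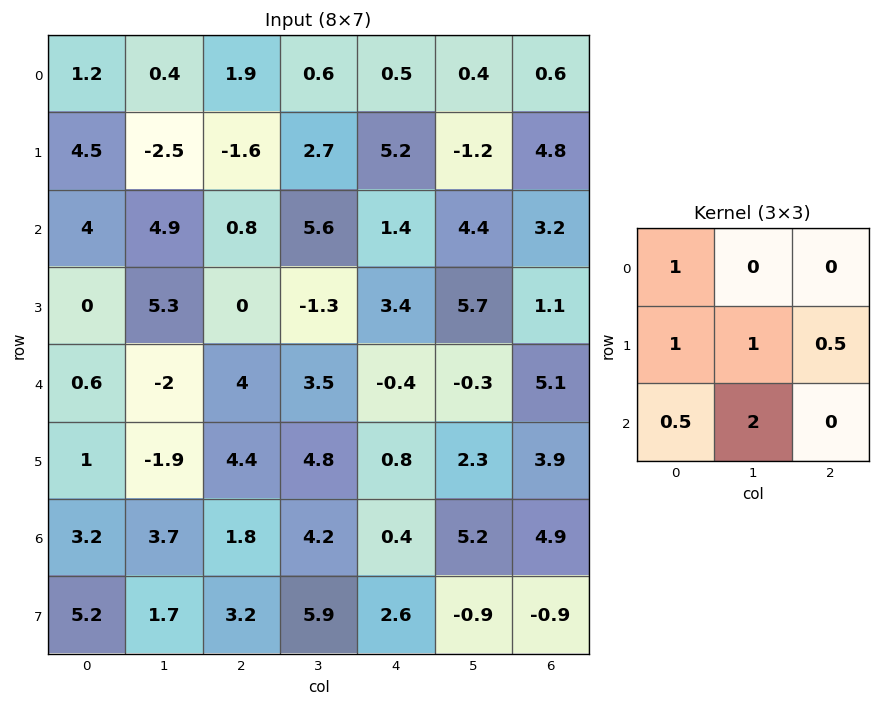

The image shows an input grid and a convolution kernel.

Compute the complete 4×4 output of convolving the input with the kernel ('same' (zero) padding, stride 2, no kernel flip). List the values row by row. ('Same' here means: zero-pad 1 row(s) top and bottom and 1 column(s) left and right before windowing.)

10.4 -1.85 13.05 10
6.45 8.65 18.05 11.45
1.6 16.9 5.65 19.45
15.45 12.95 20.15 10.15

Output[0,0]: The receptive field on the zero-padded input at this output position is [0 0 0 / 0 1.2 0.4 / 0 4.5 -2.5]. Elementwise product with the kernel and sum: 0·1 + 0·1 + 1.2·1 + 0.4·0.5 + 0·0.5 + 4.5·2.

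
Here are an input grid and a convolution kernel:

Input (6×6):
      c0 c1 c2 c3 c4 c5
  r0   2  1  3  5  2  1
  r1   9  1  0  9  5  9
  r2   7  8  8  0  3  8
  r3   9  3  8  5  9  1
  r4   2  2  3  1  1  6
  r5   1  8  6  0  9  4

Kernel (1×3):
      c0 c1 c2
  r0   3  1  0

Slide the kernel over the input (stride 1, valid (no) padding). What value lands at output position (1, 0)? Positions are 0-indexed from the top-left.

The receptive field on the input at this output position is [9 1 0]. Elementwise product with the kernel and sum: 9·3 + 1·1.

28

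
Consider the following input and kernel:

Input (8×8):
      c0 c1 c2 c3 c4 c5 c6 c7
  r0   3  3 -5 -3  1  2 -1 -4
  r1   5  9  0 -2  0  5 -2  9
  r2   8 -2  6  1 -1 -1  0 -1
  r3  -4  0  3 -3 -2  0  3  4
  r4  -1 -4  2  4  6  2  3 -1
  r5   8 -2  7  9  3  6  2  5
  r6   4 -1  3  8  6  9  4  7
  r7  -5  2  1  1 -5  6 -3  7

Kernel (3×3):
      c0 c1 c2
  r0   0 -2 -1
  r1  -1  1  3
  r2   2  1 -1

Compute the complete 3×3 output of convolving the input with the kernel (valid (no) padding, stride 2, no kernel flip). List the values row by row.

Output[0,0]: The receptive field on the input at this output position is [3 3 -5 / 5 9 0 / 8 -2 6]. Elementwise product with the kernel and sum: 3·-2 + -5·-1 + 5·-1 + 9·1 + 0·3 + 8·2 + -2·1 + 6·-1.
Output[0,1]: The receptive field on the input at this output position is [-5 -3 1 / 0 -2 0 / 6 1 -1]. Elementwise product with the kernel and sum: -3·-2 + 1·-1 + 0·-1 + -2·1 + 0·3 + 6·2 + 1·1 + -1·-1.

11 17 -7
3 -11 24
21 5 19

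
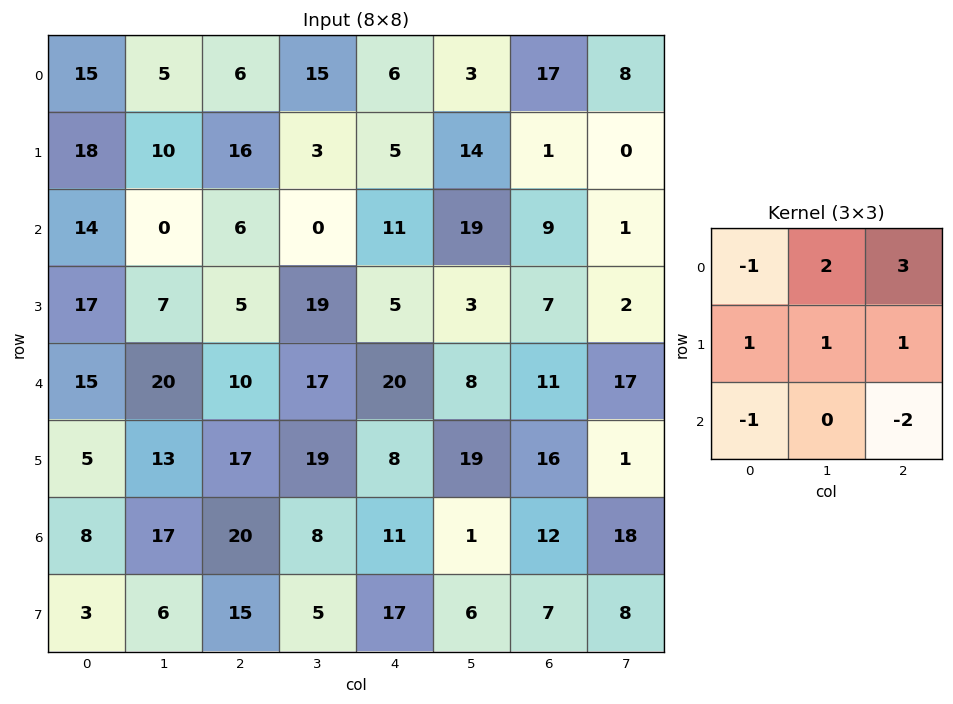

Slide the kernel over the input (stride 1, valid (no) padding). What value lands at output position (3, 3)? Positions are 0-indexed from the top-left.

-12

The receptive field on the input at this output position is [19 5 3 / 17 20 8 / 19 8 19]. Elementwise product with the kernel and sum: 19·-1 + 5·2 + 3·3 + 17·1 + 20·1 + 8·1 + 19·-1 + 19·-2.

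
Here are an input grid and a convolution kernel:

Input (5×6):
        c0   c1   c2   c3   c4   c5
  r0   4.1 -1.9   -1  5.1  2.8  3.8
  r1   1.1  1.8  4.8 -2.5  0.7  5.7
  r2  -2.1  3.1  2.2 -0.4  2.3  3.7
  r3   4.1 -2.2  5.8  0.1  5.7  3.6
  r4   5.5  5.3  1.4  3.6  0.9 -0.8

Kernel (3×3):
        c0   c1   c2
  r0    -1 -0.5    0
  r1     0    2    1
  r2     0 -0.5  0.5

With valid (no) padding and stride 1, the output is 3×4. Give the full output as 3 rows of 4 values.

4.8 8.2 -4.5 1.3
10.4 -3.05 0.75 9.4
-0 8.6 2.55 13.4

Output[0,0]: The receptive field on the input at this output position is [4.1 -1.9 -1 / 1.1 1.8 4.8 / -2.1 3.1 2.2]. Elementwise product with the kernel and sum: 4.1·-1 + -1.9·-0.5 + 1.8·2 + 4.8·1 + 3.1·-0.5 + 2.2·0.5.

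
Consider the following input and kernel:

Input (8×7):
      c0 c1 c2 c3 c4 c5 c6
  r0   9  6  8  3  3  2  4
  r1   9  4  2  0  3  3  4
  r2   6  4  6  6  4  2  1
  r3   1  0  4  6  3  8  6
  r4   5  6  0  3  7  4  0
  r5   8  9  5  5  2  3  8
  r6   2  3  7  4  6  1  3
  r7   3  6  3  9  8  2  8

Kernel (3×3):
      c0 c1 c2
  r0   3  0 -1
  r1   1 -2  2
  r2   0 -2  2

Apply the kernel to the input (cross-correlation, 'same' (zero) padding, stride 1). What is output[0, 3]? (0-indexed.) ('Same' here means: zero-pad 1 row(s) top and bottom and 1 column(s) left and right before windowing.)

14

The receptive field on the zero-padded input at this output position is [0 0 0 / 8 3 3 / 2 0 3]. Elementwise product with the kernel and sum: 0·3 + 0·-1 + 8·1 + 3·-2 + 3·2 + 0·-2 + 3·2.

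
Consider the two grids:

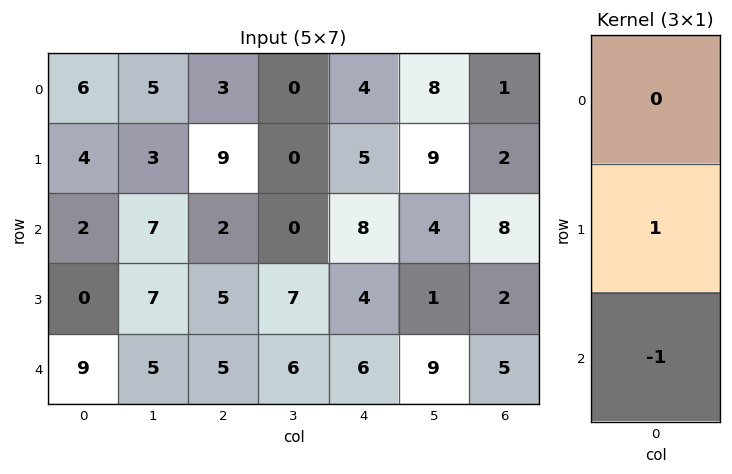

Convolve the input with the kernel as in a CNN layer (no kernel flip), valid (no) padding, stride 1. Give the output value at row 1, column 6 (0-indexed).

6

The receptive field on the input at this output position is [2 / 8 / 2]. Elementwise product with the kernel and sum: 8·1 + 2·-1.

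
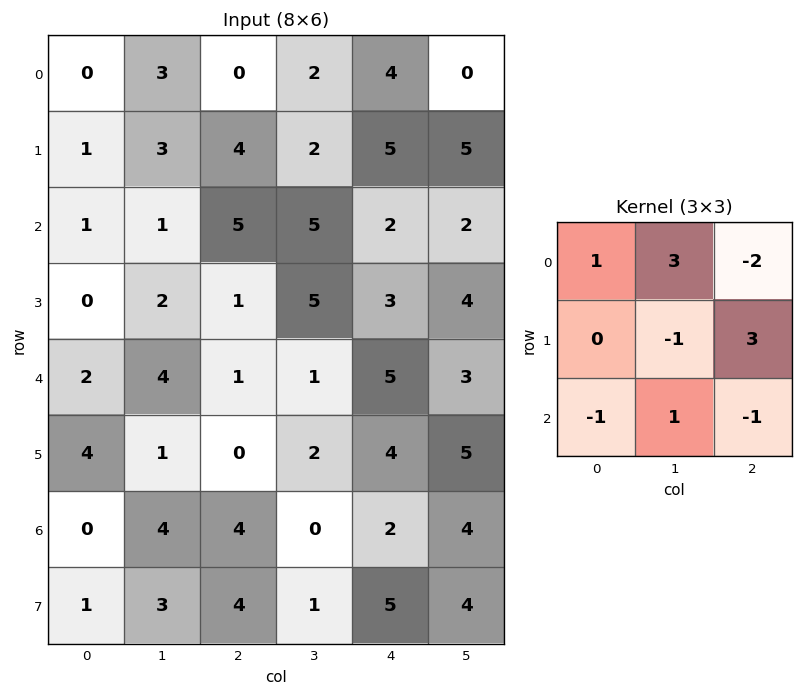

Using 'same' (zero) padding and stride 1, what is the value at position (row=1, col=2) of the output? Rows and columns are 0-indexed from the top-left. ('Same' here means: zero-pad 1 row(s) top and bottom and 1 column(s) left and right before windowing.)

The receptive field on the zero-padded input at this output position is [3 0 2 / 3 4 2 / 1 5 5]. Elementwise product with the kernel and sum: 3·1 + 0·3 + 2·-2 + 4·-1 + 2·3 + 1·-1 + 5·1 + 5·-1.

0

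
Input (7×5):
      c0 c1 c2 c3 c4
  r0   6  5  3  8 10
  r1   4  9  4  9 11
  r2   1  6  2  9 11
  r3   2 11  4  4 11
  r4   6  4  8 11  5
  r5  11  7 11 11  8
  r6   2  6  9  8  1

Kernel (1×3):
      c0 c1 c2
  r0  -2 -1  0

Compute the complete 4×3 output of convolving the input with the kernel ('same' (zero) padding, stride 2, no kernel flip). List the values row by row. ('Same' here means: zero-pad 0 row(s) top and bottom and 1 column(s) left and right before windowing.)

-6 -13 -26
-1 -14 -29
-6 -16 -27
-2 -21 -17

Output[0,0]: The receptive field on the zero-padded input at this output position is [0 6 5]. Elementwise product with the kernel and sum: 0·-2 + 6·-1.
Output[0,1]: The receptive field on the zero-padded input at this output position is [5 3 8]. Elementwise product with the kernel and sum: 5·-2 + 3·-1.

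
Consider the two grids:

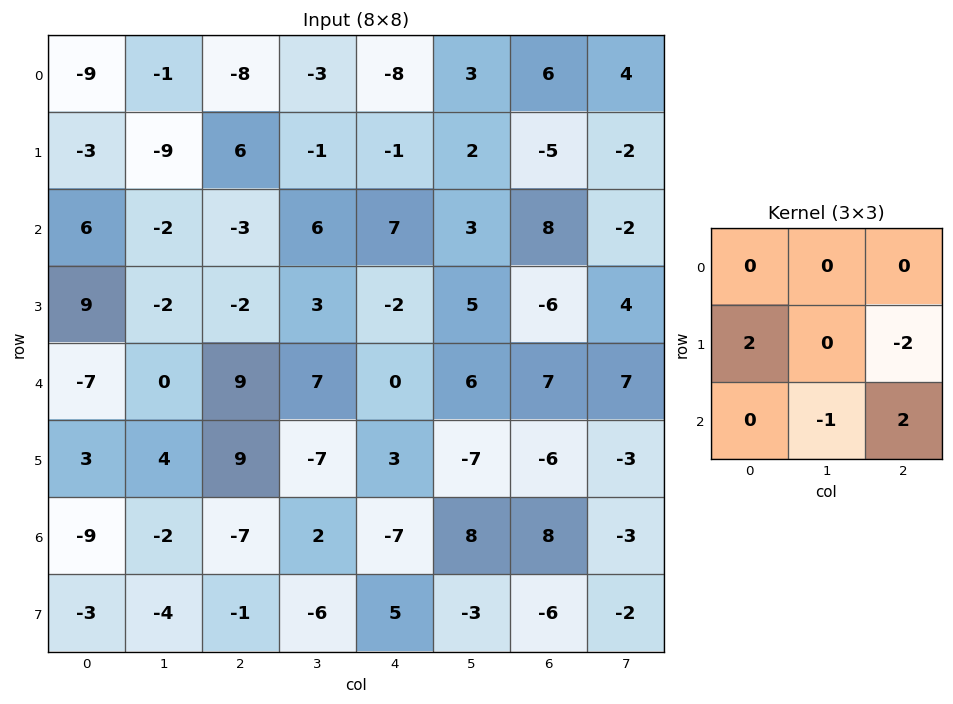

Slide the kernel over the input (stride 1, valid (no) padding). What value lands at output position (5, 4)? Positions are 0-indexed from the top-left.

-39

The receptive field on the input at this output position is [3 -7 -6 / -7 8 8 / 5 -3 -6]. Elementwise product with the kernel and sum: -7·2 + 8·-2 + -3·-1 + -6·2.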